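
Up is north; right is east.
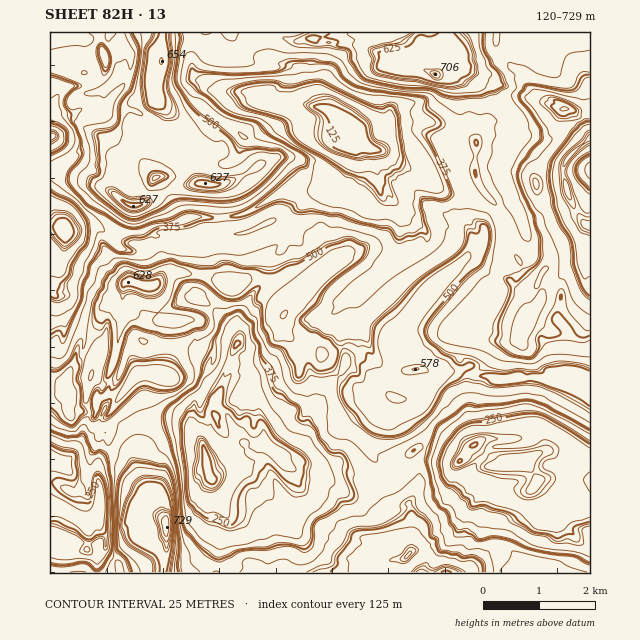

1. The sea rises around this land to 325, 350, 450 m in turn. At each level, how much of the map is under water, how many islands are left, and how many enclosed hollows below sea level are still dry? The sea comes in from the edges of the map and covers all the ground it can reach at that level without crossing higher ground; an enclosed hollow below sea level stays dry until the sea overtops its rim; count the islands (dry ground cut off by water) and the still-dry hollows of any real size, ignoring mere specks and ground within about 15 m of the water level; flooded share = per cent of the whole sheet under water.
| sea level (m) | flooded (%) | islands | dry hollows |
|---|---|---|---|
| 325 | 14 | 0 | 2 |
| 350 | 18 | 0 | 2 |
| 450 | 71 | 0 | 1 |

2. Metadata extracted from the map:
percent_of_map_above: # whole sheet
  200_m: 96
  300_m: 82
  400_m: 60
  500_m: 23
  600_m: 4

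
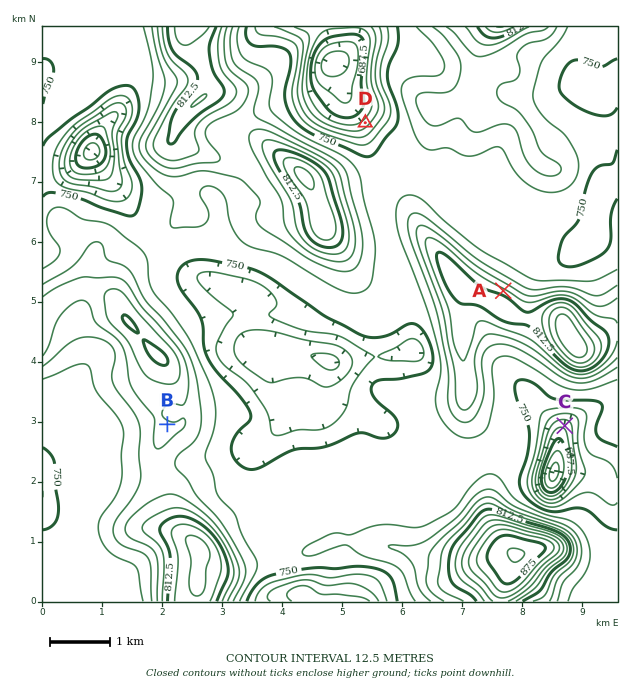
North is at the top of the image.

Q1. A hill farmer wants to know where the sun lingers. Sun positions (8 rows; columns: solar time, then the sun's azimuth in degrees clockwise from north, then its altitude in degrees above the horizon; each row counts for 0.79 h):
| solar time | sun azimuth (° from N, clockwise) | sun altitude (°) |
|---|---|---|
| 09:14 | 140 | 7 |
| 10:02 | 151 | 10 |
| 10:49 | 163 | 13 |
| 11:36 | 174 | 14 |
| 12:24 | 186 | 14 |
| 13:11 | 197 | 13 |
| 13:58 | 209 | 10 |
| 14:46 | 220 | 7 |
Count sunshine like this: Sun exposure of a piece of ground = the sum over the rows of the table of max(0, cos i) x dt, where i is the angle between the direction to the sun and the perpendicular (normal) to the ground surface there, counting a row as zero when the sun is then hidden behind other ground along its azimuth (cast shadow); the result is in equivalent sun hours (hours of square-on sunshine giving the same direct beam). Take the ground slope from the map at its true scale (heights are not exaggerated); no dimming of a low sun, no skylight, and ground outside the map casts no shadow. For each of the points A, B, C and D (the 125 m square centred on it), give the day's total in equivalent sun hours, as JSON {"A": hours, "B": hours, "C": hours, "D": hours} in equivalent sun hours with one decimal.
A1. {"A": 0.6, "B": 1.1, "C": 1.6, "D": 0.8}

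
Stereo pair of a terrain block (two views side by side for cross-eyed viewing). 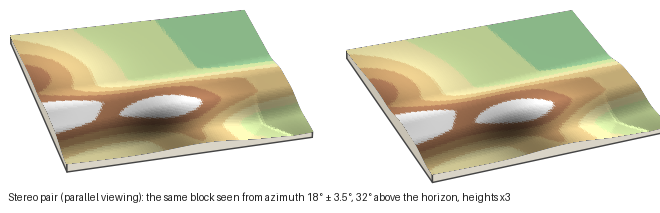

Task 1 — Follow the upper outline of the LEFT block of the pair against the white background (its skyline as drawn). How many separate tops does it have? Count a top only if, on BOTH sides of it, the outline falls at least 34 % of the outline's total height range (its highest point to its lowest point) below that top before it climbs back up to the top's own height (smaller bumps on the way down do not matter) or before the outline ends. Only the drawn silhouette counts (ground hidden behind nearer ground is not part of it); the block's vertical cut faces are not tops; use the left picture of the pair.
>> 0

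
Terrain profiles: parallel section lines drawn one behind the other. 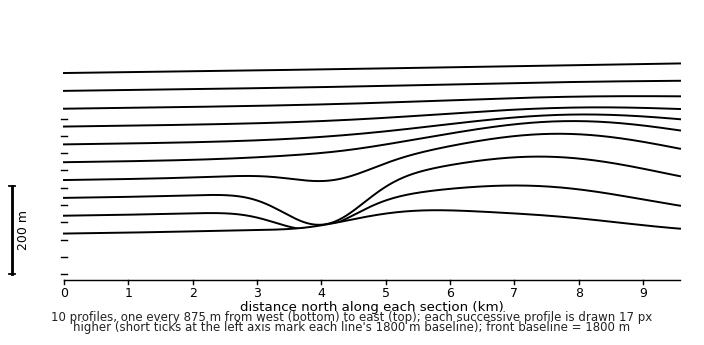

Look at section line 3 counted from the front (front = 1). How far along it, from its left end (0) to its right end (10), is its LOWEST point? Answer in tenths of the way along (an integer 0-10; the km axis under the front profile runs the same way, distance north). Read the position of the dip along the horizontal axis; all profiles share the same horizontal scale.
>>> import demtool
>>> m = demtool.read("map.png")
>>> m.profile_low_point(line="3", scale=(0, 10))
4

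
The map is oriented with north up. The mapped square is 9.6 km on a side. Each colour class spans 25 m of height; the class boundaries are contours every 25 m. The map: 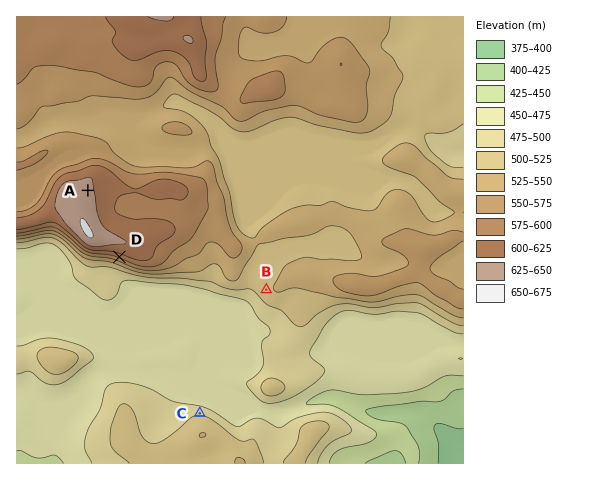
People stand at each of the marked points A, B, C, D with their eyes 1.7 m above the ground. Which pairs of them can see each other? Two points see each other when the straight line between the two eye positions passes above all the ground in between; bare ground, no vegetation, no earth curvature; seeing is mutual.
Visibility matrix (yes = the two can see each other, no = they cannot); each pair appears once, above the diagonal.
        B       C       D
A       no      no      no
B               yes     no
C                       yes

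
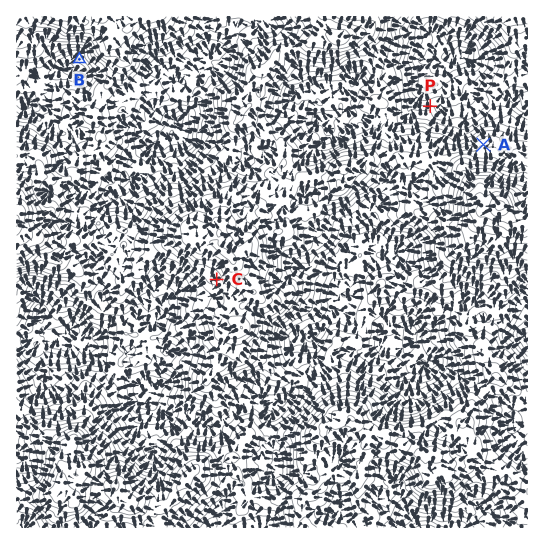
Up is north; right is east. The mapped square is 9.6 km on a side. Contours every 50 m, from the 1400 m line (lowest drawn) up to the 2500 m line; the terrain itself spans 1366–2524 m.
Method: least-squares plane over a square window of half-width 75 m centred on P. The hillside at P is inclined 26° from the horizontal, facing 14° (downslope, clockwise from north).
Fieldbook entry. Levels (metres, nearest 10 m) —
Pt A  1950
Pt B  1620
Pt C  2050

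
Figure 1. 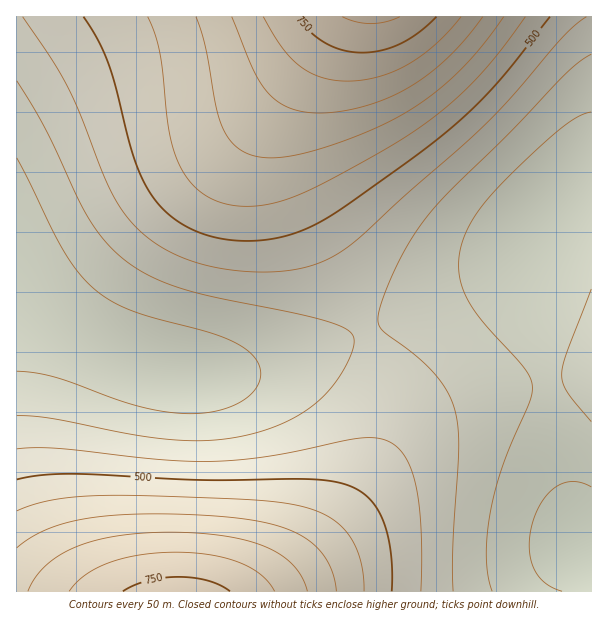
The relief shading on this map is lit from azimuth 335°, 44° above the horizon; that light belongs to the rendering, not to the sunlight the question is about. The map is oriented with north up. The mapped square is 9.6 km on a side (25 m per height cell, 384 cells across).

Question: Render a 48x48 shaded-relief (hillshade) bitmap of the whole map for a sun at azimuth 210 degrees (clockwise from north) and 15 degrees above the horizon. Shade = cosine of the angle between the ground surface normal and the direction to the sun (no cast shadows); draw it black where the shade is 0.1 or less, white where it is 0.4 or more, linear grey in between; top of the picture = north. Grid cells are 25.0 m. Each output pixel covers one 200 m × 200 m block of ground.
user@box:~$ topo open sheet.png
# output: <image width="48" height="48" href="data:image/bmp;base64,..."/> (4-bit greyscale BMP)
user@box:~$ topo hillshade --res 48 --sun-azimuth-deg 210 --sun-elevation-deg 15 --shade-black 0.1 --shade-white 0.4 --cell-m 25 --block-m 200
<image width="48" height="48" href="data:image/bmp;base64,Qk32BAAAAAAAAHYAAAAoAAAAMAAAADAAAAABAAQAAAAAAIAEAAATCwAAEwsAABAAAAAAAAAAAAAAABEREQAiIiIAMzMzAERERABVVVUAZmZmAHd3dwCIiIgAmZmZAKqqqgC7u7sAzMzMAN3d3QDu7u4A////AIiHd2ZlVURDMzMzRERFVVVmZmZmVVZmZod3ZmVVREMzMzMzNERFVVVWZmZmZmZmZndmZVVEMzMiIiIjMzREVVVVZmZmZmZnd2ZlVUQzMiIiIiIiMzNERVVVZmZmZmd3eGZVREMyIiEREREiIzNERVVVZmZmZ3d4iFVUQzMiIREREREiIzNERVVVZmZmd3eIiVVEMzIiEREREREiIzNERVVWZmZnd3iImVRDMyIhEREBEREiIzNEVVVWZmZ3d4iJmkRDMiIRERERERIiMzREVVVmZmZ3d4iZmkQzMiIRERERESIjM0RFVVZmZmZ3eIiZqkQzMiIREREREiIzNERVVWZmZmd3eIiZqkQzMiIiEREiIjMzREVVVmZmZmd3eIiZqkQzMyIiIiIiMzRERVVWZmZmZmd3eIiZqkRDMzMzMzMzNERVVVZmZmZmZmd3eIiZqkREQzMzM0RERVVWZmZmZmZmZmZ3eIiZqlRERERERFVVZmZmd3d3d3ZmZmZ3d4iZqlVVVVVVVWZmd3d3d3d3d3dmZmZnd3iJmlVVVWZmZ3d4iIiIiIiId3dmZmZmd3iJmWZmZmd3eIiJmZmZmZiIh3dmZmZmd3eImWZmd3eIiJmZqqqqmZmIh3d2ZmZmZ3eImWd3d4iJmaqqqqqqqpmYiHd2ZmZmZ3eIiXd4iImZqqu7u7u7qqmZiHd2ZmZmZ3d4iHiIiZmqq7u8zLu7uqqZiId3ZmZmZ3d4iIiJmaqru8zMzMy7uqqZiId3ZmZmZ3d4iIiZmqq7vMzMzMzLu6qZmId3dmZmZ3d4iImZqru8zMzd3MzLu6qZmIh3d2Znd3d4iJmaq7vMzN3d3MzLu6qpmIh3d3d3d3d4iJmqu7zMzd3d3MzLu6qpmYiHd3d3d3eIiJqqu7zMzd3d3MzLu6qpmYiId3d3d3iIiKqru8zMzd3dzMy7u6qpmZiIiId3eIiIiKq7u8zMzMzMzMy7u6qqmZmIiIiIiIiIiKq7vMzMzMzMzLu7uqqqqZmZmIiIiIiIiKu7u8zMzMzLu7u7uqqqqqmZmZmYiIiImbu7u8zMy7u7u7u6qqqqqqqqmZmZmZmZmbu7u7u7u7u7uqqqqqqqqqqqqpmZmZmZmbu7u7u7u7uqqqqqqqu7u7qqqqqZmZmZmbu7u7u7u6qqqqqqq7u7u7u6qqqpmZmZmbu7u7u7qqqqqqqqq7u7u7u7qqqpmZmZmbu7u7u6qqqqqqqqu7u7u7u7uqqqmZmZmbu7u7uqqqqqqqqru7u8zMu7uqqqmZmZmbu7u7qqqqqqqqqru7zMzMy7u6qqmZmZmbu7u6qqqqqqqqq7u8zMzMy7uqqpmZmZmbu7u6qqqqqqqqu7vMzMzMy7uqqpmZmZmbu7uqqqqqqqqru7zMzMzMy7uqqZmZmZmbu7uqqqqqqqq7u8zMzMzMy7uqqZmZmZmbu7qqqqqqqqu7vMzMzMzMy7qqmZmZmZmru7qqqqqqqru7zMzM3czMu7qpmZmZmZmru7qqqqqqq7u8zMzd3czMu6qpmZmZmZqg=="/>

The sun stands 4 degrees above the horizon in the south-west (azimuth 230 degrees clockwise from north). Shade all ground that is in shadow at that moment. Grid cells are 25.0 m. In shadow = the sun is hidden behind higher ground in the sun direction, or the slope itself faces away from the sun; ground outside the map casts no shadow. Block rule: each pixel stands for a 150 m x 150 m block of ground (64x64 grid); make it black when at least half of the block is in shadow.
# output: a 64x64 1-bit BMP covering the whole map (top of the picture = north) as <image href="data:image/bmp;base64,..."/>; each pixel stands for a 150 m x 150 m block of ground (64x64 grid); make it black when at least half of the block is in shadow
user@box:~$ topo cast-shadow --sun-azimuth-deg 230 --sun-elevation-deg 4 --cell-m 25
<image width="64" height="64" href="data:image/bmp;base64,Qk0+AgAAAAAAAD4AAAAoAAAAQAAAAEAAAAABAAEAAAAAAAACAAATCwAAEwsAAAIAAAAAAAAA////AAAAAAAAAAf////AAAAAH////8AAAAB/////4AAAAf/////gAAAD//////AAAA//////8AAAH//////wAAB///////AAAP//////8AAB///////4AAP///////gAB///////+AAP///////4AA////////gAH///////+AAf///////4AB////////gAH///////+AAf///////4AA////////gAA///////8AAB///////wAAA////AAOAAAAf/8AAAAAAAAAAAAAAAAAAAAAAAAAAAAAAAAAAAAAAAAAAAAAAAAAAAAAAAAAAAAAAAAAAAAAAAAAAAAAAAAAAAAAAAAAAAAAAAAAAAAAAAAAAAAAAAAAAAAAAAAAAAAAAAAAAAAAAAAAAAAAAAAAAAAAAAAAAAAAAAAAAAAAAAAAAAAAAAAAAAAAAAAAAAAAAAAAAAAAAAAAAAAAAAAAAAAAAAAAAAAAAAAAAAAAAAAAAAAAAAAAAAAAAAAAAAAAAAAAAAAAAAAAAAAAAAAAAAAAAAAAAAAAAAAAAAAAAAAAAAAAAAAAAAAAAAAAAAAAAAAAAAAAAAAAAAAAAAAAAAAAAAAAAAAAAAAAAAAAAAAAAAAAAAAAAAAAAAAAAAAAAAAAAAAAAAAAAAAAAAAAAAAAAAAAAAAAAAAAAAAAAAAAAAAAAAAA=="/>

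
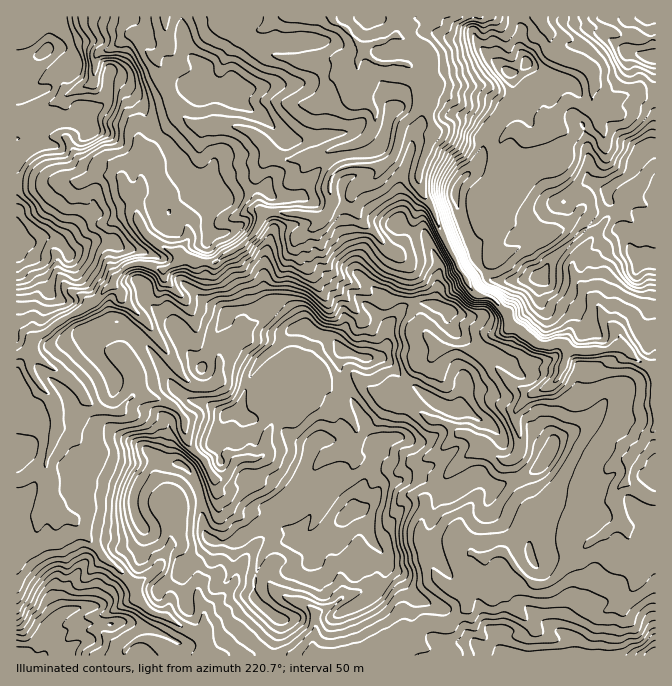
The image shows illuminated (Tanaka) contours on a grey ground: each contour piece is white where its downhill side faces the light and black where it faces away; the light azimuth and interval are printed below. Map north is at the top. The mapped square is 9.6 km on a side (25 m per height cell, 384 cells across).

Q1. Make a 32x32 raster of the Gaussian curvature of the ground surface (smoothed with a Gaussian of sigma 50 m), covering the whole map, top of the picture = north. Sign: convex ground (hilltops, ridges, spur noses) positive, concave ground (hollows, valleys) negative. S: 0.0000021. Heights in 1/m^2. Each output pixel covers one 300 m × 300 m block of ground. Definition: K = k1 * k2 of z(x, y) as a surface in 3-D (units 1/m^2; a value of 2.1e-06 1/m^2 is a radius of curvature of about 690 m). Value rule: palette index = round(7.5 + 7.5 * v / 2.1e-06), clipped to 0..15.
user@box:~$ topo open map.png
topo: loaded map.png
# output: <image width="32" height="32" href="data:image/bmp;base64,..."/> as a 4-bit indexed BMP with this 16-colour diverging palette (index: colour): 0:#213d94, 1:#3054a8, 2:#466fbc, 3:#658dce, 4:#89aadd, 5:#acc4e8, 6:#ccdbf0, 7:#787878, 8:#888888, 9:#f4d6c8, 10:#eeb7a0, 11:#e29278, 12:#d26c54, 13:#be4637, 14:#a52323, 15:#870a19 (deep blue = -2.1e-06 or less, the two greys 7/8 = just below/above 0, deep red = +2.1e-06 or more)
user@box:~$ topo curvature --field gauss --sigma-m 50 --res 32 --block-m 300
<image width="32" height="32" href="data:image/bmp;base64,Qk12AgAAAAAAAHYAAAAoAAAAIAAAACAAAAABAAQAAAAAAAACAAATCwAAEwsAABAAAAAAAAAAlD0hAKhUMAC8b0YAzo1lAN2qiQDoxKwA8NvMAHh4eACIiIgAyNb0AKC37gB4kuIAVGzSADdGvgAjI6UAGQqHAFd8eIeWh0Smh3iGhnZ3Zj54dn0nN3ifZ4d3d2q3iYi3p6ppWOZqaWPZeHqGWHZ4d5pok3VpaWd6lWGYd3d4eId2e2melnd5d3e5eIh4p3h3doNXY2w5aId4mXh3eIeHeHiJeNZpl2eHhWmJiHd3hod4h3qIgoeIh5qId3mId3iYh4dpmXqnlnd3aVeGZWeIaHaHiQfymohod3h3eZXXd3mIh4b0WEh3mIiKZnqHyIiFd3dVdvd4aIh1iZKalnZniXiIWGYwpnh3d5Zpl6KGeHmJiJh5ZfSHh1iDindo13iXd3d3hn9YmIlch6e3icD3kIZ4iHdkeFaGuFd1M3kJkbt1bIqJd5hr0ztqqHlm8KiIeKtFSoXTs885UI5Xd4eHdoOHa/D1dyh2Y4pj/2f1d3iYyJAUoHaIdfqsZoCZmXe5pZctQm+ljZhoeIWHd5KGd2d2aJx1rIZMY/PnZ3eHZoephqVoZ5PFtDaKC4h3i7eHCohpd3iDh3rHgp+Xd2Y4d3pmiHh3h4WFZYRXmHh8qFh2TIKHiKiJd2i5aGV4hn2Lhn2adnhoV3eaOV1ZeIlVpXR5h0eId4qXh6hZdmd3SIR5KCd2h3l3hod3enoIeoVWeLv7h3p4h4aHd3d3/wd6fH5XVHdYdniLZoeWeIR3dMeGWHh4aYh4iFt2ZX1Vd2l5"/>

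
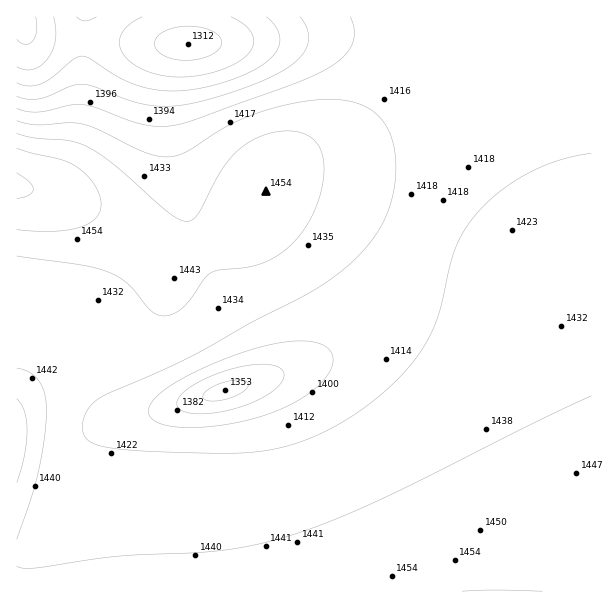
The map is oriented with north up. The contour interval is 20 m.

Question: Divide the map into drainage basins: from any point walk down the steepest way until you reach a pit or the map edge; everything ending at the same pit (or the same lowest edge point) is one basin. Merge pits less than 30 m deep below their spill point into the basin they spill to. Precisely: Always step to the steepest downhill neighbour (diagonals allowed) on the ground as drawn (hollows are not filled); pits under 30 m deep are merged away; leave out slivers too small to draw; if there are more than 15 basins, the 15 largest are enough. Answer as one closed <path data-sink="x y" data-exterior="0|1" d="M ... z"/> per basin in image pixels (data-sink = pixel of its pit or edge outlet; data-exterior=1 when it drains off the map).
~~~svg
<path data-sink="225 390" data-exterior="0" d="M299 184l-29 2-5 5-7 16-10 11-23 17-31 15-15 4-18 0-21-12 12 16 10 17 0 18-10 16-27 23-75 40-18 13-16 16 0 190 575 1 1-206-9-21-27-45-15-20-29-29-38-25-36-18-49-20-48-15z"/><path data-sink="188 44" data-exterior="0" d="M591 16l-505 0-4 29-2 72-6 29-6 16-10 18-11 8-15 2-16-2 0 211 34-27 75-40 27-23 10-16 0-18-14-23-19-18 17 13 15 7 18 0 15-4 31-15 14-9 19-19 7-16 10-7 33 2 54 13 76 29 51 26 23 17 35 37 27 40 17 37z"/><path data-sink="24 21" data-exterior="0" d="M84 16l-68 1 1 170 25 3 11-4 11-15 8-16 7-27 3-26z"/>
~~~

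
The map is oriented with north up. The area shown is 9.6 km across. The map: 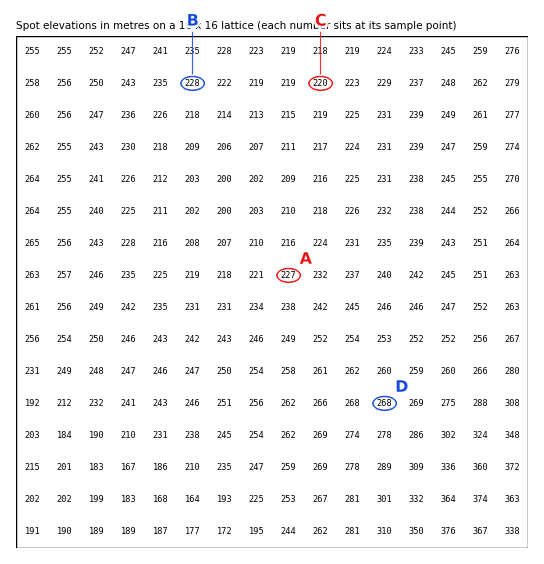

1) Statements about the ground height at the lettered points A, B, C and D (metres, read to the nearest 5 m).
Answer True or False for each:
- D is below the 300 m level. True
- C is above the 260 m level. False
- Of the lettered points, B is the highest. False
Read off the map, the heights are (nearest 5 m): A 225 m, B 230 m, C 220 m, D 270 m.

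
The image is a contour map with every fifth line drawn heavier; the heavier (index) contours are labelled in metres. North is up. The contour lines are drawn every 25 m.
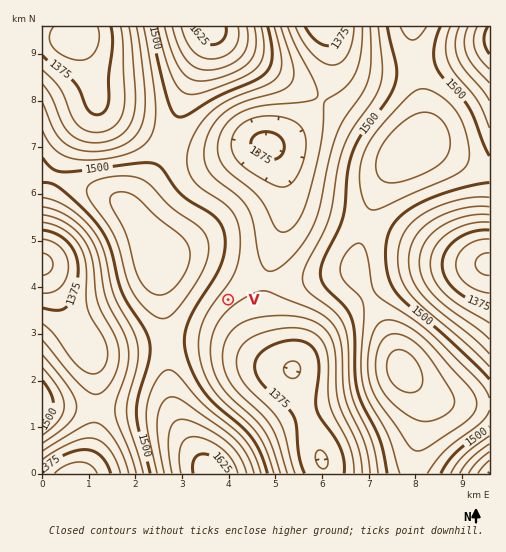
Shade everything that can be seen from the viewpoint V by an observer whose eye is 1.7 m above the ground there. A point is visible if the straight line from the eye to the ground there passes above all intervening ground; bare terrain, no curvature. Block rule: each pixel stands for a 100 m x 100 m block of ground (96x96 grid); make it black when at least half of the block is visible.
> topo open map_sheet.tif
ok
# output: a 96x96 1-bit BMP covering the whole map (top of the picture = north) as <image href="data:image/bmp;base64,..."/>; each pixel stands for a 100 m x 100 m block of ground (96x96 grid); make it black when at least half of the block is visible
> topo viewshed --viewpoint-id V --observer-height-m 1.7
<image width="96" height="96" href="data:image/bmp;base64,Qk2+BAAAAAAAAD4AAAAoAAAAYAAAAGAAAAABAAEAAAAAAIAEAAATCwAAEwsAAAIAAAAAAAAA////AAAAAAAAAAAAAAD8f//8AAAAAAAAAf/4P//8AAAAAAAAD//wH//8AAAAAAAAH//gH//8AAAAAAAAP//gH//8AAAAAAAAf//wH//8AAAAAAAA///wH//8AAAAAAAB///wH//8AAAAAAAD///4P//8AAAAAAAD///////4AAAAAAAH///////4AAAAAAAH///////wAAAAAAAH///////wAAAAAAAP///////gAAAAAAAP///////gAAAAAAAP///////gAAAAAAAf///////gAAAAAAAf///////gAAAAAAAf///////gAAAAAAAf///////gAAAAAAAf///////gAAAAAAAf///////gAAAAAAAf///////wAAAAAAAf///////wAAAAAAAP//+D///wAAAAAAAP//4B///wAAAAAAAP//gA///wAAAAAAAP//AA///wAAAAAAAH/+AA///gAAAAAAAH/+AA///gAAAAAAAH/8AB///gAAAAAAAD/8AD///AAAAAAAAD//8P///AAAAAAAAD//////+AAAAAAAAD//////8AAAAAAAAD//////4AAAAAAAAD//////wAAAAAAAAD//////gAAAAAAAAD//////AAAAAAAAAB/////+AAAAAAAAAB/5///+AAAAAAAAAB/wP//8AAAAAAAAAA/gH//8AAAAAAAAAAPAB//4AAAAAAAAAAAAA//4AAAAAAAAAAAAAf/4AAAAAAAAAAAAAP/4AAAAAAAAAAAAAH/4AAAAAAAAAAAAAD/4AAAAAAAAAAAAAB/8AAAAAAAAAAAAAA/8AAAAAAAAAAAAAA/+AAAAAAAAAAAAAAf+AAAAAAAAAAAAAAP/AAAAAAAAAAAAAAP/AAAAAAAAAAAAAAH/gAAAAAAAAAAAAAH/wAAAAAAAAAAAAAH/8AAAAAAAAAAAAAD/+AAAAAAAAAAAAAD//gAAAAAAAAAAAAB//wAAAAAAAAAAAAB//8AAAAAAAAAAAAB//+AAAAAAAAAAAAA//+AAAAAAAAAAAAA//8AAAAAAAAAAAAA//8AAAAAAAAAAAAAf/4AAAAAAAAAAAAAf/wAAAAAAAAAAAAAf/gAAAAAAAAAAAAAP/AAAAAAAAAAAAAAP+AAAAAAAAAAAAAAH8AAAAAAAAAAAAAAH4AAAAAAAAAAAAAADgAAAAAAAAAAAAAABAAAAAAAAAAAAAAAAAAAAAAAAAAAAAAAAAAAAAAAAAAAAAAAAAAAAAAAAAAAAAAAAAAAAAAAAAAAAAAAAAAAAAAAAAAAAAAAAAAAAAAAAAAAAAAAAAAAAAAAAAAAAAAAADgAAAAAAAAAAAAAABwAAAAAAAAAAAAAAB8AAAAAAAAAAAAAAA+AAAAAAAAAAAAAAA+AAAAAAAAAAAAAAA/AAAAAAAAAAAAAAA/AAAAAAAAAAAAAAA/AAAAAAAAAAAAAAA/AAAAAAAAAAAAAAAfAAAAAAAAAAAAAAAfgAAAAAAAAAAAAAAfgAAAAAAAAAAAAAAfgAAAAAAAAAAAAAAfgAA="/>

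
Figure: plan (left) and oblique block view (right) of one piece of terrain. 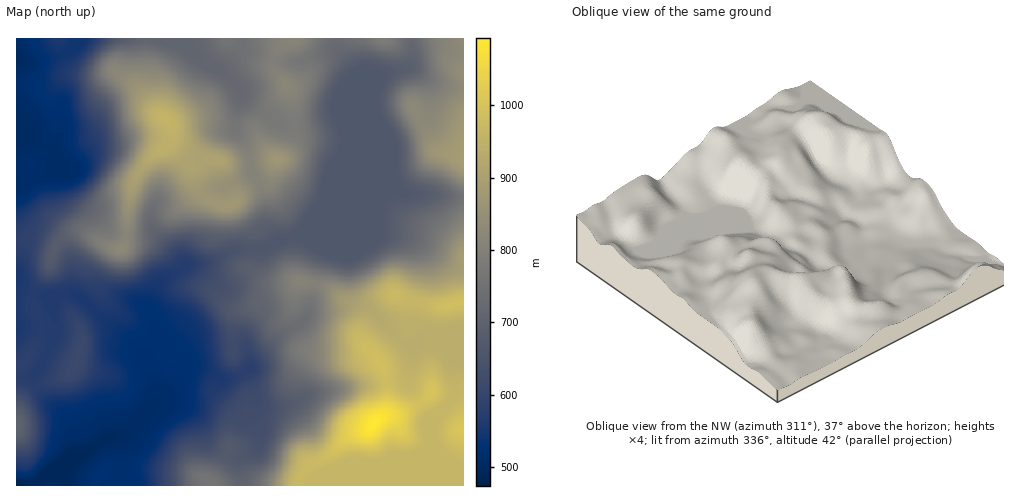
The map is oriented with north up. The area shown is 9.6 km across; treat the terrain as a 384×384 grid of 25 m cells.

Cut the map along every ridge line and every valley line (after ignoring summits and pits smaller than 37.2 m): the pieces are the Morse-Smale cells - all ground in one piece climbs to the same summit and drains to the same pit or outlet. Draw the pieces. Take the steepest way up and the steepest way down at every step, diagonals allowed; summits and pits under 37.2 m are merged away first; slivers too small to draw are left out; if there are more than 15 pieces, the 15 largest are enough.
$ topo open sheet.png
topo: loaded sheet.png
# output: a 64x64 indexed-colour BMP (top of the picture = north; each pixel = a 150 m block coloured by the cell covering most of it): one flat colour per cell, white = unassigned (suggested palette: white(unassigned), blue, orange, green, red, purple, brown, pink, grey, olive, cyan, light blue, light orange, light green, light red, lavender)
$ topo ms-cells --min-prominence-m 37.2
<image width="64" height="64" href="data:image/bmp;base64,Qk12CAAAAAAAAHYAAAAoAAAAQAAAAEAAAAABAAQAAAAAAAAIAAATCwAAEwsAABAAAAAAAAAA////ALR3HwAOf/8ALKAsACgn1gC9Z5QAS1aMAMJ34wB/f38AIr28AM++FwDox64AeLv/AIrfmACWmP8A1bDFAERLu7u7u7u5mZmZmZmZmZkRERERERERERERERERERERRES7u7u7u7mZmZmZmZmZmRERERERERERERERERERERFEREu7u7u7uZmZmZmZmZmZERERERERERERERERERERHEREREu7u7u5mZmZmZmZmZkRERERERERERERERERERHMREREREu7u7mZmZmZmZmZkRERERERERERERERERERHMxEREREREu7uZmZmZmZmZERERERERERERERERERERHMzERERERERLu5mZmZmZmZEREREREREREREREREREREczMREREREREREmZmZmZmZEREREREREREREREREREREczMxEREREREREREmZmZmZkRERERERERERERERERERERHMzERERERERERERJmZmZkREREREREREREREREREREREczMREREREREREREmZmZkRERERERERERERERERERERERHMxERERERERERERJmZERERERERERERERERERERERERERzEREREREREREREQRERERERERERERERERERERERERERHMRERERERERERERBERERERERERERERERERERERERERERxEREREREREREREERERERERERERERERERERERERERERHEREREREREREREQREREREREREREREREREREREREREREcREREREREREREQRERERERERERERERERERERERERERERxERERERERERERBERERERERERERERERERERERERERERHERERERERERERBERERERERERERERERERERERERERERHMREREREREREREIREREREREREREREREREREREREREREcxEREREREREREIiERERERERERERERERERERERERYREczERERERERERCIiIREREREREREREREREREREREWZmZmZmRERERERERCIiIhEREREREREREREREREREREWZmZmZmZERERERERCIiIiEREREREREREREREREREREWZmZmZmZkRERERERCIiIiEREREREREREREREREREREWZmZmZmZmRERERERCIiIiIREREREREREREREREREREWZmZmZmZmZERERERCIiIiIhERERERERERERERERERFmZmZmZmZmZkRCIiIiIiIiIiIREREREREREREREREREWZmZmZmZmZmIiIiIiIiIiIiIhERERERERERERERERERZmZmZmZmZmYiIiIiIiIiIiIiIRERERERERERERERERFmZmZmZmZmZiIiIiIiIiIiIiIiIREREREREREREREREWZmZmZmZmZmIiIiIiIiIiIiIiIiERERERERERERERERZmZmZmZmZmEiIiIiIiIiIiIiIiIiIiERERERERERERZmZmZmZmZhESIiIiIiIiIiIiIiIiIiIhERERERERERZmZmZmZmZhERIiIjIiIiIzIiIiIiIiIiIiIiIRERFmZmZmZmZmYREREzMzMyIiMzMyIiIiIiIiIiIiIncRFmZmZmZmZmERERETMzMzMzMzMzIiIiIiIiIiIiInd3cRERERERERERERERMzMzMzMzMzMiIiIiIiIiIiIid3d3EREREREREREREREzMzMzMzMzMyIiIiIiIiIiIiJ3d3dVERERERERERERETMzMzMzMzMzIiIiIiIiIiIiInd3d3VVURERERERERERMzMzMzMzMzMiIiIiIiIiIiIid3d3d1VVUREREREREREzMzMzMzMzMyIiIiIiIiIiIid3d3d3dVVVVREREREVVTMzMzMzMzMzMiIiIiIiIiIiJ3d3d3d1VVVVVVVVVVVV0zMzMzMzMzMyIiIiIiIiIiInd3d3d3dVVVVVVVVVVVXd0zMzMzMzMzIiIiIiIiIiInd3d3d3d1VVVVVVVVVVVd3d0zMzMzMzMyIiIiIiIiIid3d3d3d3VVVVVVVVVVVV3d3TMzMzMzMzMiIiIiIiIid3d3d3d3d1VVVVVVVVVVXd3dMzMzMzMzMzIiIiIiIiJ3d3d3d3d3VVVVVVVVVVVd3dMzMzMzMzMzMyIiIiIiInd3d3d3d3d1VVVVVVVVVV3dMzMzMzMzMzMzMiIiIiInd3d3d3d3d3VVVVVVVVVVUzMzMzMzMzMzMzMyIiIiIid3d3d3d3d3pVVVVVVVVVVTMzMzMzMzMzMzMzIiIiIid3d3eIiHd3eqVVVVVVVVVVMzMzMzMzMzMzMzIiIiIiJ3d3iIiIiId6pVVVVVVVVVUzMzMzMzMzMzMzIiIiIiIid3iIiIiIiIqqVVVVVVVVVTMzMzMzMzMzMzIiIiIiIiJ3iIiIiIiIiqpVVVVVVVVVMzMzMzMzMzMzMiIiIiIiIniIiIiIiIiKqlVVVVVVVVUzMzMzMzMzMzMiIiIiIiIiiIiIiIiIiIiqpVVVVVVVVTMzMzMzMzMzMyIiIiIiIiiIiIiIiIiIiKqlVVVVVVVVMzMzMzMzMzMzIiIiIiIiiIiIiIiIiIiIqqpVVVVVVVUzMzMzMzMzMzMyIiIiIiKIiIiIiIiIiIiqqqqlVVVVVTMzMzMzMzMzMzIiIiIiIiiIiIiIiIiIiqqqqqpVVVVV7u7uMzMzMzMzMiIiIiIiKIiIiIiIiIiKqqqqqqVVVVXu7u7uMzMzMzMyIiIiIiIiiIiIiIiIiKqqqqqqpVVVVe7u7u7jMzMzMzIiIiIiIiKIiIiIiIiIqqqqqqqlVVVV"/>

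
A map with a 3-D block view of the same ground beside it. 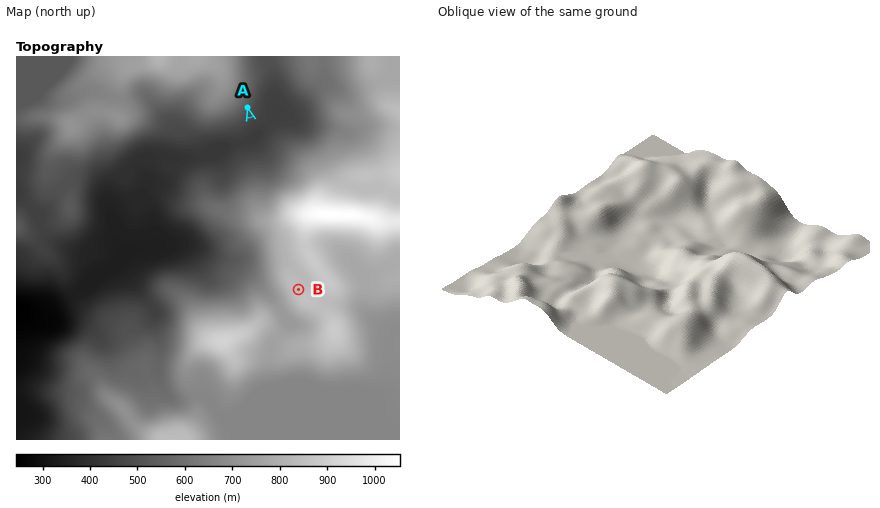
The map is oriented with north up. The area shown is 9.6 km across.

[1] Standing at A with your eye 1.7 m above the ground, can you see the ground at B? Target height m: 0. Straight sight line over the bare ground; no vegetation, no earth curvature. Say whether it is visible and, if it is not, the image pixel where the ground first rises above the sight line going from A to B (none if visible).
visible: false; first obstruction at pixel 272 195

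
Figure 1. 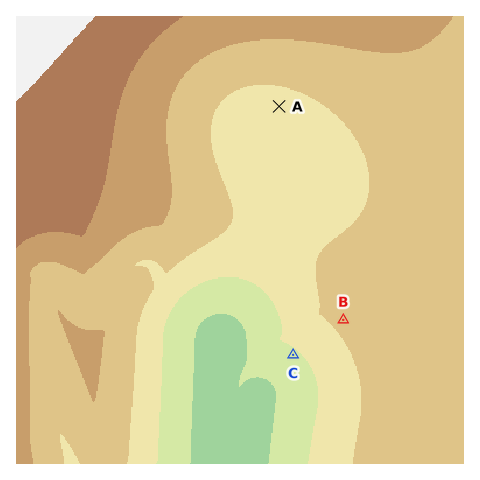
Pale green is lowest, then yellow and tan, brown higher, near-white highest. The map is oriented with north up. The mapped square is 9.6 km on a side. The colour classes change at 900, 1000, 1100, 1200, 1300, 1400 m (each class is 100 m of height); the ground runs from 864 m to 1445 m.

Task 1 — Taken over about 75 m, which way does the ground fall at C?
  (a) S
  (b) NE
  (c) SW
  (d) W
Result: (c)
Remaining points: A S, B SW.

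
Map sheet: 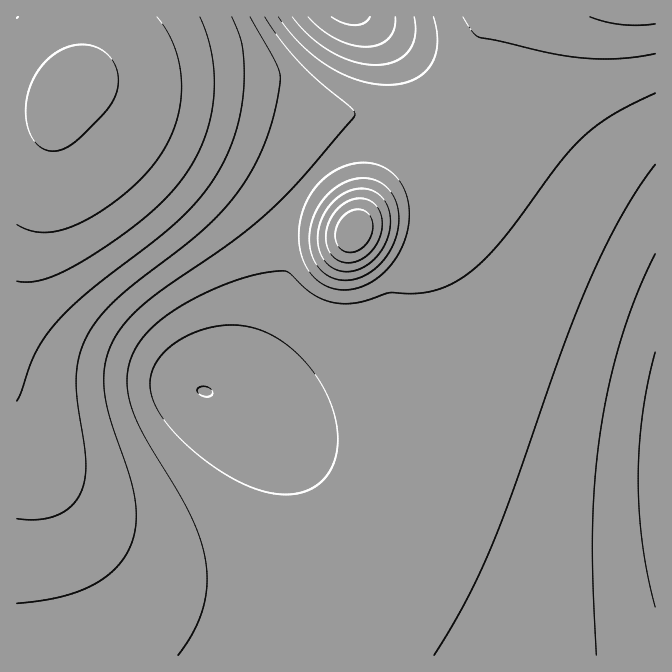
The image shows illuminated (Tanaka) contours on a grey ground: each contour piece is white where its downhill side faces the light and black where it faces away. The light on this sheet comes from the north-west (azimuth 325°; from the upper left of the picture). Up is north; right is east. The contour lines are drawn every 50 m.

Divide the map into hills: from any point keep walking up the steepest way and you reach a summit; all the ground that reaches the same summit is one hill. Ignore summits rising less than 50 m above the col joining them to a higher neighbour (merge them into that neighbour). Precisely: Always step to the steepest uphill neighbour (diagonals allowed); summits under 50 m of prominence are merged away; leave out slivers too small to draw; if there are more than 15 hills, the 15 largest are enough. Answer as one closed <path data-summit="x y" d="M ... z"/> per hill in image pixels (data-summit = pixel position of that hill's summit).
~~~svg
<path data-summit="67 88" d="M364 16l-348 1 1 639 639-1-1-51-51 10-44 0-38-6-45-17-33-18-30-20-47-37-107-93-31-22-18-8 16-5 12-11 17-22 13-25 12-37 3-58 5-17 12-23 10-13 17-16 22-12 17-3 23 3 22 14 59 80 27 28 26 18 31 17 34 13 56 19 11 0 0-88-76-39-41-27-22-16-34-33-47-57-44-44z"/><path data-summit="354 232" d="M375 151l-18 2-19 6-16 12-18 19-10 17-10 28-3 58-12 37-13 25-17 22-12 11-16 5 18 8 31 22 107 93 47 37 30 20 33 18 45 17 38 6 44 0 51-10 1-259-89-29-35-17-18-11-16-12-27-28-59-80-22-14z"/><path data-summit="639 17" d="M655 16l-291 1 28 22 44 44 47 57 34 33 22 16 41 27 75 38z"/>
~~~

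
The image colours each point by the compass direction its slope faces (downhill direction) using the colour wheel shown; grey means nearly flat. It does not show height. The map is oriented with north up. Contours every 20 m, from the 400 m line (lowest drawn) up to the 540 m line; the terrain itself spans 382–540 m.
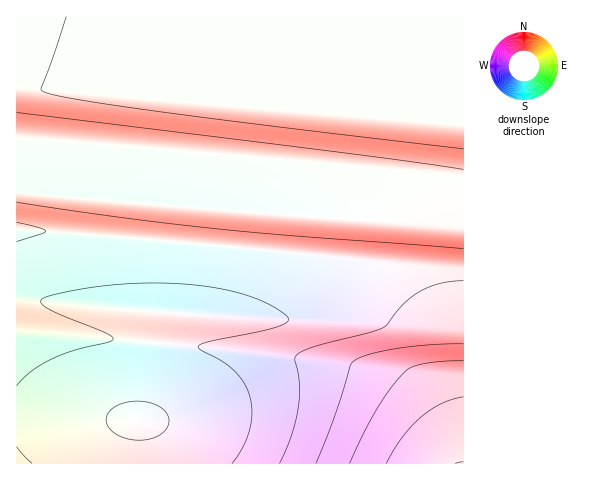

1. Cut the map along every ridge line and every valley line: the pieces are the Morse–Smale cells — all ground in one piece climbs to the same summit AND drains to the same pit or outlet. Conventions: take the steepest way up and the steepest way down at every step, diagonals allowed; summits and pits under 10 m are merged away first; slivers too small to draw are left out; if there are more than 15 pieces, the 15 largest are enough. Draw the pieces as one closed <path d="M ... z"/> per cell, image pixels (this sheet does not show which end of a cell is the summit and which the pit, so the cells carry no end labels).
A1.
<path d="M463 16l-446 0-1 176 228 19 3 2-2 7-2 28 121 13 17 3 12 6 20 21 21 37 3 40 19 50 6 26 1 20z"/><path d="M249 248l-7 1-3 28-11 38-25 1-36-4-7 2-9 77-4 20-7 10-123-5-1 47 446 1 0-20-6-26-19-50-2-36-15-31-17-22-10-9-22-8z"/><path d="M27 230l-11 0 1 70 186 16 22 0 5-4 10-41 2-23z"/><path d="M29 300l-13 0 0 116 124 5 7-10 4-20 10-78z"/><path d="M24 192l-8 1 1 37 221 18 4 0 2-5 1-23 2-7-3-2-128-9z"/>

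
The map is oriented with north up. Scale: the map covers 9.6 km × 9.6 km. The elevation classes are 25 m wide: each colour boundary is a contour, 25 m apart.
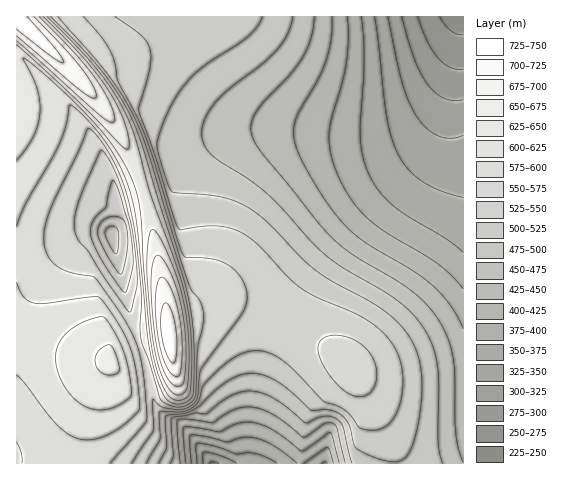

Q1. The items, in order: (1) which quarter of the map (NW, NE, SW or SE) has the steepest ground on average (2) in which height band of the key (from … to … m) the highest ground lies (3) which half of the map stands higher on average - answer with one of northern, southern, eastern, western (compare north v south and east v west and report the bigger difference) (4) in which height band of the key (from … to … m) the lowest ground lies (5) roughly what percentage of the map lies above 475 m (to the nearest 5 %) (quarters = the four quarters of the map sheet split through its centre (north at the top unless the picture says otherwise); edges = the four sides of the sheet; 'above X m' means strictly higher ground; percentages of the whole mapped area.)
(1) The south-west quarter is the steepest part of the map.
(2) The highest point is somewhere between 725 and 750 m.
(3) The western half stands higher on average than the eastern half.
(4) Between 225 and 250 m: that is the band holding the lowest ground.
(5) Ground above 475 m makes up about 65 % of the sheet.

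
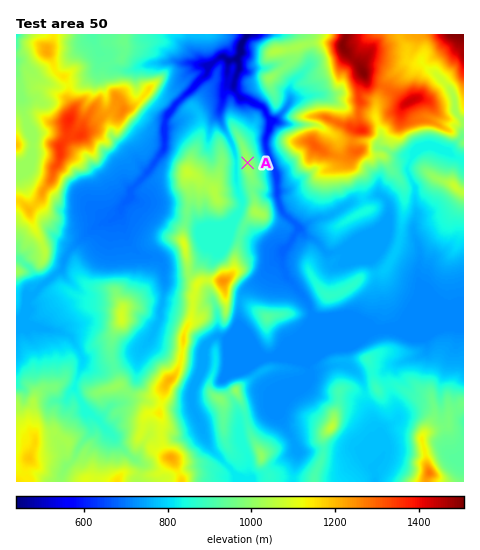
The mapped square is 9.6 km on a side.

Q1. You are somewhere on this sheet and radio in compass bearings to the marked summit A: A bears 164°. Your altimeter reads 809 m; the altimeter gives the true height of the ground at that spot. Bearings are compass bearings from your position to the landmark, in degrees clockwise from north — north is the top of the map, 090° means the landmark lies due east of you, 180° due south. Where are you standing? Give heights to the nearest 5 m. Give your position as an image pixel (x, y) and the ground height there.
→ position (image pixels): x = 235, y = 118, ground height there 810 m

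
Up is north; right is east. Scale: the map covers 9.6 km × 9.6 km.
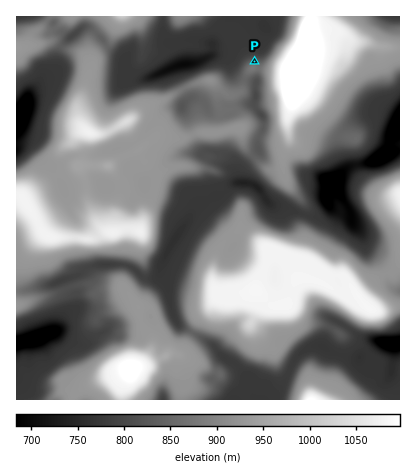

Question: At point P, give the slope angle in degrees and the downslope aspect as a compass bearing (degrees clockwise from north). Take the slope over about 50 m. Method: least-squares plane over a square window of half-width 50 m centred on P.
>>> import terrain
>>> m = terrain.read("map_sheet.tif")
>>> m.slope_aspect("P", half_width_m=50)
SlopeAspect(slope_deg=19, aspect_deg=4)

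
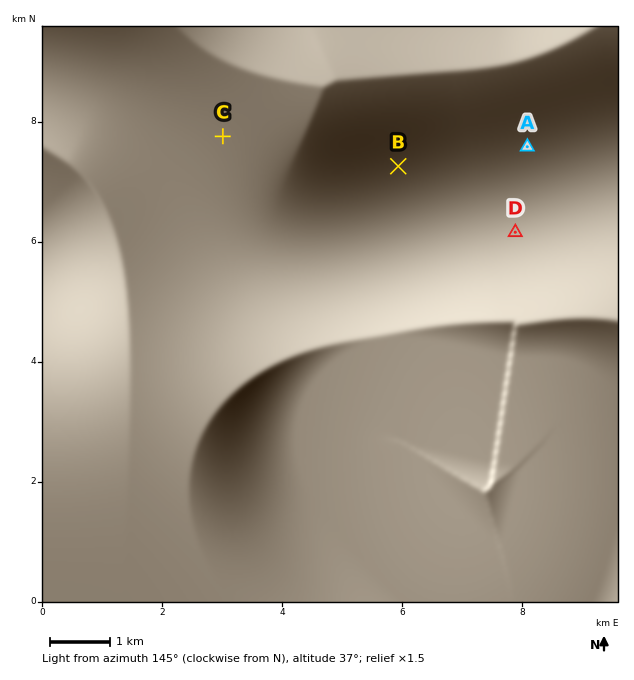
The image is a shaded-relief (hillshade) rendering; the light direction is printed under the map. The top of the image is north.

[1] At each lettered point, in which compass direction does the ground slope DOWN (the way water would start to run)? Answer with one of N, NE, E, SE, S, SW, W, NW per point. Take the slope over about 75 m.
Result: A N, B N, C NE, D SE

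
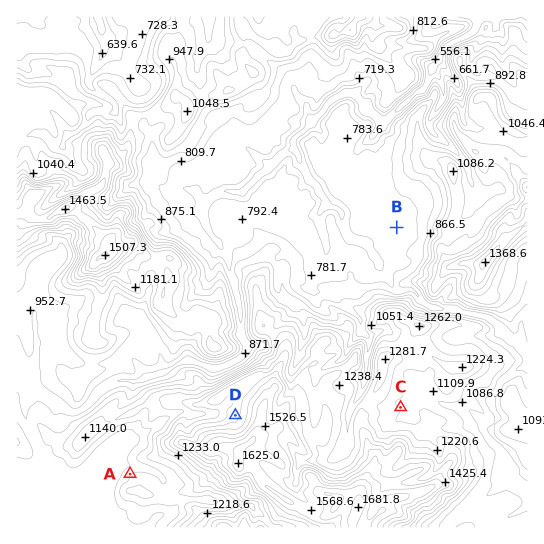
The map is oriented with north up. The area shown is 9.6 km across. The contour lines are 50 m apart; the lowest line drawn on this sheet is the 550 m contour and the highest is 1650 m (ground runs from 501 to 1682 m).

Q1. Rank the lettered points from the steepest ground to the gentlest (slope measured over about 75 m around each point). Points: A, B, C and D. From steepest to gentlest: A D C B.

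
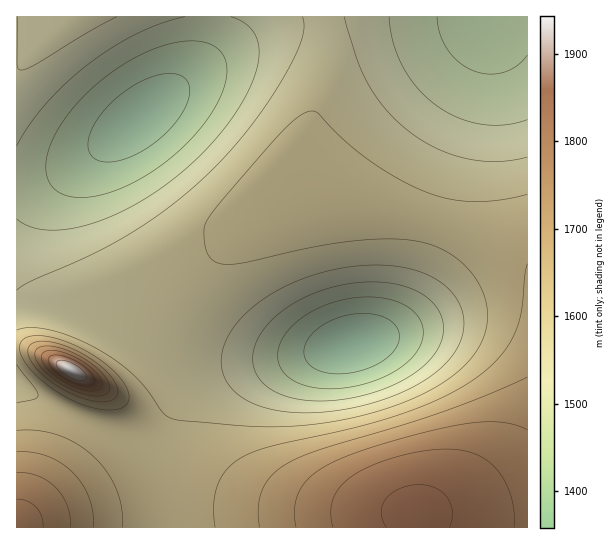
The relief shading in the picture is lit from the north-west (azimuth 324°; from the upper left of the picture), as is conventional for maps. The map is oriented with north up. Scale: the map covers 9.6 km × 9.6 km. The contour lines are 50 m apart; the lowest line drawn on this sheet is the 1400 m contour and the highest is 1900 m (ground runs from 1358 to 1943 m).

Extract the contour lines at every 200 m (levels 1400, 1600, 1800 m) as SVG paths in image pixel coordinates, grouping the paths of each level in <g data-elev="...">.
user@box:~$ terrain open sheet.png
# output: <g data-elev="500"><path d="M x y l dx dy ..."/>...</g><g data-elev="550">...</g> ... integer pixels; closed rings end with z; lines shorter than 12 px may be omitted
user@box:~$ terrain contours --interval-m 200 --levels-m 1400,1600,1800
<g data-elev="1400"><path d="M326 373l-9-3-7-5-4-6-2-6 1-7 4-8 14-13 20-9 23-3 19 4 7 5 5 5 2 8-1 10-7 9-9 7-13 7-15 4-15 2z"/><path d="M106 162l-8-2-6-3-3-6-1-8 2-9 4-9 14-19 21-17 21-12 20-4 8 1 7 4 5 9-2 12-6 15-12 15-15 13-17 11-17 7z"/></g><g data-elev="1600"><path d="M17 365l18 24 3 6-4 4-17 4"/><path d="M527 194l-28 6-26 2-24-3-23-7-28-13-28-18-27-22-25-26-7-2-12 5-16 14-72 84-7 13 1 19 5 12 11 6 21-1 61-14 36-6 31-4 27 0 22 3 20 6 18 10 15 16 12 20 4 21-4 20-11 20-16 18-24 16-31 14-35 11-42 9-44 4-38-1-68-6-6-3-6-4-18-26-14-14-16-13-17-11-24-11-23-8-20-2-14 2"/></g><g data-elev="1800"><path d="M43 527l-1-10-6-10-9-6-10-2"/><path d="M514 527l0-16-3-16-6-14-8-12-10-8-12-7-13-4-16-1-24 2-25 6-26 9-18 10-12 10-8 12-2 13 2 16"/><path d="M84 390l11 1 4-2 3-3-2-8-8-9-13-10-14-6-14-3-8 3-2 4 1 4 9 12 16 10z"/></g>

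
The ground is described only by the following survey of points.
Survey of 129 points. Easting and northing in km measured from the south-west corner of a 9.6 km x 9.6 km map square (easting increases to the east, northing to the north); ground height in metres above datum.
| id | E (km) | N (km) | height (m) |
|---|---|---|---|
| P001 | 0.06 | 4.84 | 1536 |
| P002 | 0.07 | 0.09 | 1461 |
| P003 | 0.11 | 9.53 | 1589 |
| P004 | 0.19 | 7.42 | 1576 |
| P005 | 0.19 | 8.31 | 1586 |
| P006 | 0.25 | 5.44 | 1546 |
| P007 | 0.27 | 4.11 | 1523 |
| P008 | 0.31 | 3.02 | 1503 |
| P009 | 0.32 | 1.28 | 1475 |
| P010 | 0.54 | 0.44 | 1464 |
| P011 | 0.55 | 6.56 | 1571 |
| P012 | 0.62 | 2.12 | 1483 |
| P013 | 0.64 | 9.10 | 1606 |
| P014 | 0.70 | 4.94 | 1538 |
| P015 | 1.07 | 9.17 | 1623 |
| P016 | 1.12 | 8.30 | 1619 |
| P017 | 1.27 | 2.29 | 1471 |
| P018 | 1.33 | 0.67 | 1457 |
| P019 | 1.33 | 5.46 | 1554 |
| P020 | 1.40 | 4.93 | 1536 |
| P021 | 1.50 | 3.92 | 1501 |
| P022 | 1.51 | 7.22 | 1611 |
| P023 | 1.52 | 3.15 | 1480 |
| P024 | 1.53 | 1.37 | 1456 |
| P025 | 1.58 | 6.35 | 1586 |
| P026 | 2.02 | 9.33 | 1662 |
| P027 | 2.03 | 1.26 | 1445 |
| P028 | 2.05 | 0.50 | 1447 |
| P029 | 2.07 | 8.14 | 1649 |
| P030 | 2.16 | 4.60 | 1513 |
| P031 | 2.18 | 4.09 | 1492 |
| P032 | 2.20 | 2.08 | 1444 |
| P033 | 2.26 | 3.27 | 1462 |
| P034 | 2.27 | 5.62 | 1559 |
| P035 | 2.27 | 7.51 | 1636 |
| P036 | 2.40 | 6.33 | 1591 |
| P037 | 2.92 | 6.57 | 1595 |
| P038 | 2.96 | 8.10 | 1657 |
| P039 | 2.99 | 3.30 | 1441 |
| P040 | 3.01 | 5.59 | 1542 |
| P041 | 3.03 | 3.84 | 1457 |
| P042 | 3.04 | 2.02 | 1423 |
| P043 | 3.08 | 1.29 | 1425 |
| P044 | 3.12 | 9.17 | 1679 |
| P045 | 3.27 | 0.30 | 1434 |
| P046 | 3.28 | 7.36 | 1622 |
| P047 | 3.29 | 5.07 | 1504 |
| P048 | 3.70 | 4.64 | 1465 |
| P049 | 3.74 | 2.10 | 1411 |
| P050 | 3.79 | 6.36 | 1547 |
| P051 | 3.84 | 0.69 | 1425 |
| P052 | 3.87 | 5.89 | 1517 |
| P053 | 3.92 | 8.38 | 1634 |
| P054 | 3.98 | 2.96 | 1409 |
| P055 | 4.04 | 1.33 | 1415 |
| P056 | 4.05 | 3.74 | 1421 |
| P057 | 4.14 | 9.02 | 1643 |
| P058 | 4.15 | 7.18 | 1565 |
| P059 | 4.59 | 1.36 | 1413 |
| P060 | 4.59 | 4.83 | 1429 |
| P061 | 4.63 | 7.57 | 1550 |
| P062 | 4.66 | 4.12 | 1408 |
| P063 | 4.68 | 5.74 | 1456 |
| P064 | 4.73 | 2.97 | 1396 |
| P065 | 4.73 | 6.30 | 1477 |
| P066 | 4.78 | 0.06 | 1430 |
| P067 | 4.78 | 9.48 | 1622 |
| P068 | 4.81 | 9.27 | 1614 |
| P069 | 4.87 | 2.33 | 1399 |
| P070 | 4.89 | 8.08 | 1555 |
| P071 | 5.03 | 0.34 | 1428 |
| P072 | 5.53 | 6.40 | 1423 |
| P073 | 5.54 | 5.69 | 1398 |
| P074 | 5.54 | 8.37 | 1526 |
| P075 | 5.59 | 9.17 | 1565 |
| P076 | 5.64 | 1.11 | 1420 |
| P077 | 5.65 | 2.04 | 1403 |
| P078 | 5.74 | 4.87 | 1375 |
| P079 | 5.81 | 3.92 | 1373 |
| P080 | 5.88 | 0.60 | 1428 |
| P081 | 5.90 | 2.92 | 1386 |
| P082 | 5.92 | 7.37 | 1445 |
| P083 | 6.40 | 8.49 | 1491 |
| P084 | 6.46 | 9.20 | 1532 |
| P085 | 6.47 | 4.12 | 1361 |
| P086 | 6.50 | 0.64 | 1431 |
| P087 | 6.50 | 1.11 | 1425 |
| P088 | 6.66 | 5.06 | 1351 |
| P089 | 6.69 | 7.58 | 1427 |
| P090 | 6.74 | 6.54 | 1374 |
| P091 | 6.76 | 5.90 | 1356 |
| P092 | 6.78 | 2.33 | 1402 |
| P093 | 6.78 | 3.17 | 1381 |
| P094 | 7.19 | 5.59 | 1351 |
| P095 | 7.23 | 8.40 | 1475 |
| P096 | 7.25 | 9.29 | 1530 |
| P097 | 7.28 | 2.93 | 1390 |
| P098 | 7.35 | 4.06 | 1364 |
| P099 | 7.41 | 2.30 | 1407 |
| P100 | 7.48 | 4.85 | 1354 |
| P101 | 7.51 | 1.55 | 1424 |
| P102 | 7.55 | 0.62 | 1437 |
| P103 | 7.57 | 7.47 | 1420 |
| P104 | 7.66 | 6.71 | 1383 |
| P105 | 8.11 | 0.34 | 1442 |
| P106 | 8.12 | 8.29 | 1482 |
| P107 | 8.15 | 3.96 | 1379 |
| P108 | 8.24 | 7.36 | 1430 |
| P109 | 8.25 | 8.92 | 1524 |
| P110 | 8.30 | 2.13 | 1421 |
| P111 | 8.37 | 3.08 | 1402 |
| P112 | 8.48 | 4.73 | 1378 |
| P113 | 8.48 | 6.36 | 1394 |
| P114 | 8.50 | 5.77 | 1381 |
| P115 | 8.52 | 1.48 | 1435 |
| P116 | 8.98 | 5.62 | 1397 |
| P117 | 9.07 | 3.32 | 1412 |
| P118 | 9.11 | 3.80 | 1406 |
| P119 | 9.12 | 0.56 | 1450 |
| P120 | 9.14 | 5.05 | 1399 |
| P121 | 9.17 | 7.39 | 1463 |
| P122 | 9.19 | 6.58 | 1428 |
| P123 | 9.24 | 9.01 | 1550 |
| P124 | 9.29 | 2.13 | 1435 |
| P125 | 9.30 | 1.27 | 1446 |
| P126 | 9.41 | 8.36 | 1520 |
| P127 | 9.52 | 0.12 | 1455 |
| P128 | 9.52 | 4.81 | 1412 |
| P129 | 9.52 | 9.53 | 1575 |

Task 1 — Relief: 1349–1683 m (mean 1475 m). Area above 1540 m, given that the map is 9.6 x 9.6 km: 21.8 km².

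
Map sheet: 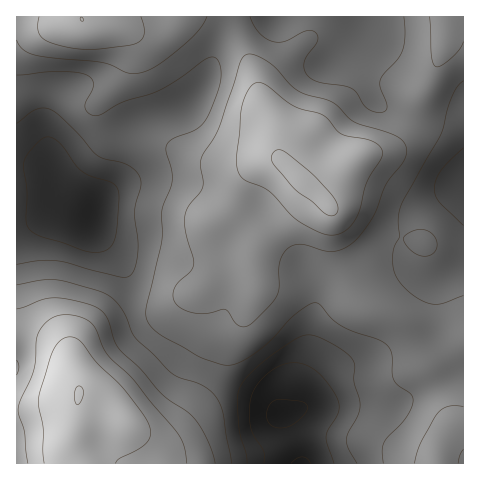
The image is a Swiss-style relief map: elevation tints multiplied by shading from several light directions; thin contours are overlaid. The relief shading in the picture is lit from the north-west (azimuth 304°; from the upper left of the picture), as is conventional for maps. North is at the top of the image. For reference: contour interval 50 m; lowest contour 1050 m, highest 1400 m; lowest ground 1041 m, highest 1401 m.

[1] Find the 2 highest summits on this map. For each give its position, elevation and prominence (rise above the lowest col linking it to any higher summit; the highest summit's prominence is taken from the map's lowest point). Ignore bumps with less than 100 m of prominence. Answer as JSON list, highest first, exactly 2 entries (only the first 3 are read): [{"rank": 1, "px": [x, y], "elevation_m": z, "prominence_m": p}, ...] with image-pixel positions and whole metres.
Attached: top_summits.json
[{"rank": 1, "px": [78, 393], "elevation_m": 1401, "prominence_m": 360}, {"rank": 2, "px": [299, 179], "elevation_m": 1357, "prominence_m": 162}]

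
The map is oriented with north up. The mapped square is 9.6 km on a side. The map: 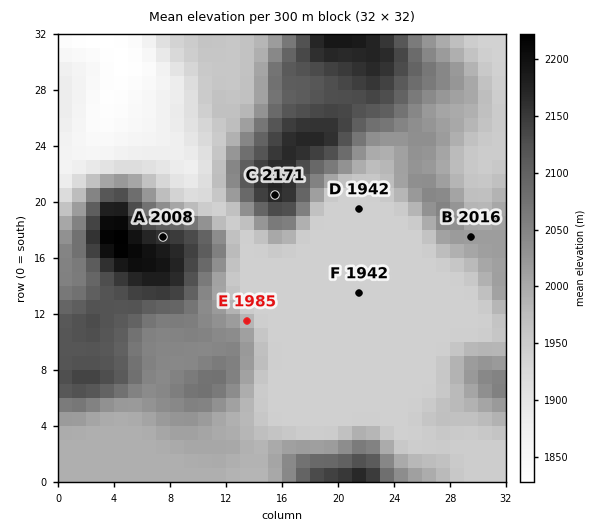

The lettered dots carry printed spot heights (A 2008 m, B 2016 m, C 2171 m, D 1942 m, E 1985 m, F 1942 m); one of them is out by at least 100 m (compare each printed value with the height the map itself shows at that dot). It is A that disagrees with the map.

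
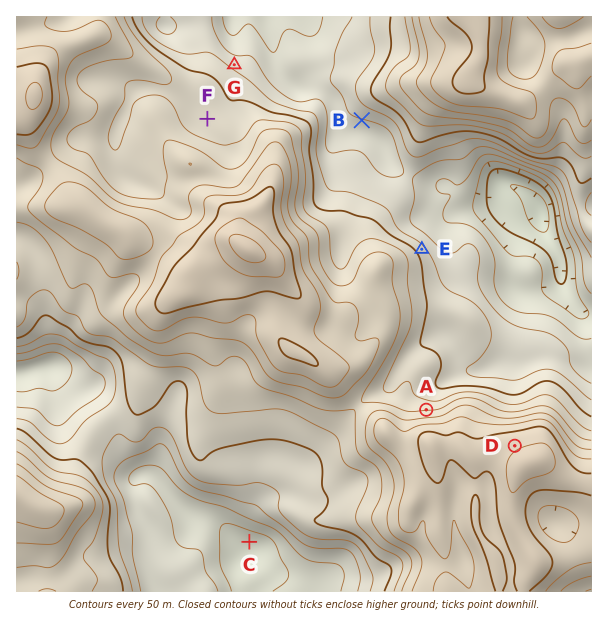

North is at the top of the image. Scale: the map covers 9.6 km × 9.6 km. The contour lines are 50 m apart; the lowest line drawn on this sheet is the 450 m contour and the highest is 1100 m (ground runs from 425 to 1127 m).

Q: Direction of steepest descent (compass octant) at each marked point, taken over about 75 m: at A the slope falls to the N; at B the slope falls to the S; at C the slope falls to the S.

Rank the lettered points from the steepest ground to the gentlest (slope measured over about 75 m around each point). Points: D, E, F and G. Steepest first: E G D F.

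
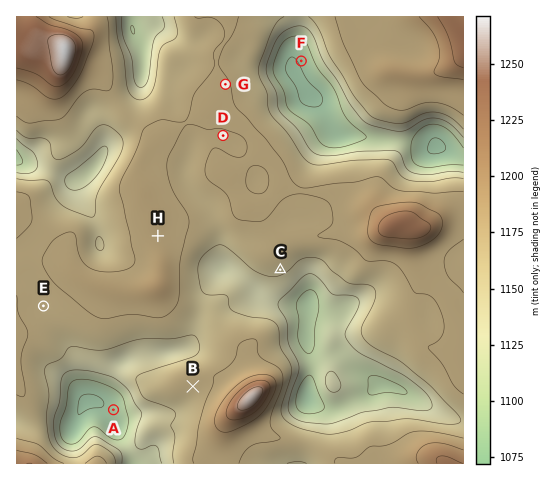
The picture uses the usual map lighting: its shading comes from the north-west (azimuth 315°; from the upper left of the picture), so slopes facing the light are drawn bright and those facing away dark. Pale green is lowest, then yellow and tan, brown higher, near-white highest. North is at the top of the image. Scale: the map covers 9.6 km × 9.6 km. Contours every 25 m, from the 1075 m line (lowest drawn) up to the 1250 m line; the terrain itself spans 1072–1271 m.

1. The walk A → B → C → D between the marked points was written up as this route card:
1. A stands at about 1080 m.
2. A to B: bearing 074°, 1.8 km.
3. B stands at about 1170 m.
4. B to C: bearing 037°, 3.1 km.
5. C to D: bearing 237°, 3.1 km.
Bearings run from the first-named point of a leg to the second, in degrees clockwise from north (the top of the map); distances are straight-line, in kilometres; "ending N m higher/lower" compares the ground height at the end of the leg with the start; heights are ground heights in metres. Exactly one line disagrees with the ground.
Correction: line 5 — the bearing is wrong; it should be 337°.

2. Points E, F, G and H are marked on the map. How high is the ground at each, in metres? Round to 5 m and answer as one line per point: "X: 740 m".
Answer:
E: 1170 m
F: 1080 m
G: 1175 m
H: 1180 m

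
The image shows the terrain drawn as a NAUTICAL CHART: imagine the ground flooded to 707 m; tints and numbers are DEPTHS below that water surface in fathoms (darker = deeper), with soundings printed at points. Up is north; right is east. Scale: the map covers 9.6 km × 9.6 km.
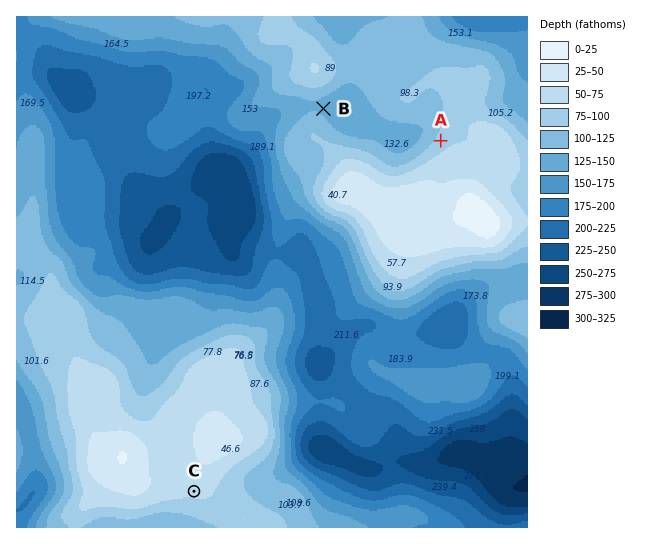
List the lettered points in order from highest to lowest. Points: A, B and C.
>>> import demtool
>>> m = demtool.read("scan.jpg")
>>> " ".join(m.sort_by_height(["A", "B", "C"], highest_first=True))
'C A B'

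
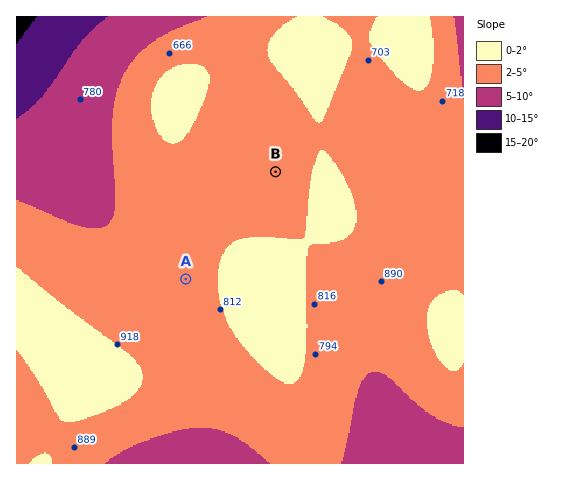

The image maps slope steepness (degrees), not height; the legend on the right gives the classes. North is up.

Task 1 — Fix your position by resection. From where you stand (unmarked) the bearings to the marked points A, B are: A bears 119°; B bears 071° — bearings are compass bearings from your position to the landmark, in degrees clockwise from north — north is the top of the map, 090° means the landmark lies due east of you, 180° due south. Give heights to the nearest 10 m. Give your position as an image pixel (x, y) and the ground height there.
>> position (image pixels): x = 101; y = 232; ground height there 820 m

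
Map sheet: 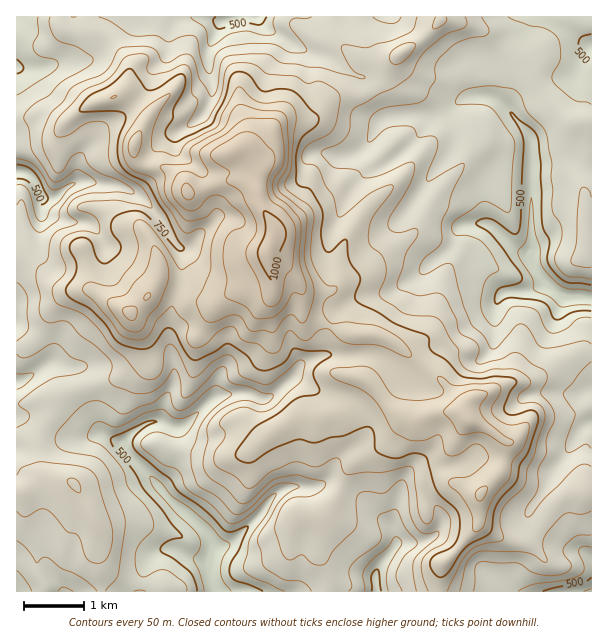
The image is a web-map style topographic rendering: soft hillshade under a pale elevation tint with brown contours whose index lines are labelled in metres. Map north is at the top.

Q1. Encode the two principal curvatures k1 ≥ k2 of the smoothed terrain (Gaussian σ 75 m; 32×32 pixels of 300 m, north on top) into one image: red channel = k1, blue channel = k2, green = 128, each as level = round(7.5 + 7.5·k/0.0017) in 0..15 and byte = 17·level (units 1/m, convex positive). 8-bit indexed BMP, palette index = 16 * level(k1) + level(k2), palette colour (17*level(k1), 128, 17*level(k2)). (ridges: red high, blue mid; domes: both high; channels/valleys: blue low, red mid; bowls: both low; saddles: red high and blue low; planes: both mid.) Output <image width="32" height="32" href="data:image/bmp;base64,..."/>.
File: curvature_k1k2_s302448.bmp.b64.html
<image width="32" height="32" href="data:image/bmp;base64,Qk02CAAAAAAAADYEAAAoAAAAIAAAACAAAAABAAgAAAAAAAAEAAATCwAAEwsAAAABAAAAAAAAAIAAABGAAAAigAAAM4AAAESAAABVgAAAZoAAAHeAAACIgAAAmYAAAKqAAAC7gAAAzIAAAN2AAADugAAA/4AAAACAEQARgBEAIoARADOAEQBEgBEAVYARAGaAEQB3gBEAiIARAJmAEQCqgBEAu4ARAMyAEQDdgBEA7oARAP+AEQAAgCIAEYAiACKAIgAzgCIARIAiAFWAIgBmgCIAd4AiAIiAIgCZgCIAqoAiALuAIgDMgCIA3YAiAO6AIgD/gCIAAIAzABGAMwAigDMAM4AzAESAMwBVgDMAZoAzAHeAMwCIgDMAmYAzAKqAMwC7gDMAzIAzAN2AMwDugDMA/4AzAACARAARgEQAIoBEADOARABEgEQAVYBEAGaARAB3gEQAiIBEAJmARACqgEQAu4BEAMyARADdgEQA7oBEAP+ARAAAgFUAEYBVACKAVQAzgFUARIBVAFWAVQBmgFUAd4BVAIiAVQCZgFUAqoBVALuAVQDMgFUA3YBVAO6AVQD/gFUAAIBmABGAZgAigGYAM4BmAESAZgBVgGYAZoBmAHeAZgCIgGYAmYBmAKqAZgC7gGYAzIBmAN2AZgDugGYA/4BmAACAdwARgHcAIoB3ADOAdwBEgHcAVYB3AGaAdwB3gHcAiIB3AJmAdwCqgHcAu4B3AMyAdwDdgHcA7oB3AP+AdwAAgIgAEYCIACKAiAAzgIgARICIAFWAiABmgIgAd4CIAIiAiACZgIgAqoCIALuAiADMgIgA3YCIAO6AiAD/gIgAAICZABGAmQAigJkAM4CZAESAmQBVgJkAZoCZAHeAmQCIgJkAmYCZAKqAmQC7gJkAzICZAN2AmQDugJkA/4CZAACAqgARgKoAIoCqADOAqgBEgKoAVYCqAGaAqgB3gKoAiICqAJmAqgCqgKoAu4CqAMyAqgDdgKoA7oCqAP+AqgAAgLsAEYC7ACKAuwAzgLsARIC7AFWAuwBmgLsAd4C7AIiAuwCZgLsAqoC7ALuAuwDMgLsA3YC7AO6AuwD/gLsAAIDMABGAzAAigMwAM4DMAESAzABVgMwAZoDMAHeAzACIgMwAmYDMAKqAzAC7gMwAzIDMAN2AzADugMwA/4DMAACA3QARgN0AIoDdADOA3QBEgN0AVYDdAGaA3QB3gN0AiIDdAJmA3QCqgN0Au4DdAMyA3QDdgN0A7oDdAP+A3QAAgO4AEYDuACKA7gAzgO4ARIDuAFWA7gBmgO4Ad4DuAIiA7gCZgO4AqoDuALuA7gDMgO4A3YDuAO6A7gD/gO4AAID/ABGA/wAigP8AM4D/AESA/wBVgP8AZoD/AHeA/wCIgP8AmYD/AKqA/wC7gP8AzID/AN2A/wDugP8A/4D/AIXIhHa2l5WnucqSk6SUlpWGp6iTo5eX1pWFhoallJOzlpaXl6indZWnlHGlyLiol5iXloSQt8f7xkJ0dZbZ2MaXhoiGqKd1hXO2k3KEt5eXh5eHqKNxkaT1pKXHt5aEgpd2h4bIl5aoxqaAtqCzx5iHmJeohIPGcJX5xoWGl4eXqIaHl7iGl7iDcIWo54DF2reoh4WFk+mCheaVZHWnlqi5hoi4l4aWg4Cnp5bIxXChgraWdZdyxqa22deFlJS3uZenuLmomJVwlZaol5fHtZSmhKeHlnKmppaG2MiFc4a5hpaFhqiWkLbHpae5uJiHhpiGlqenp4SWlXSU1ZWFg6eXl3WEg4Cw6raUppWXuKiGmIeGdZeXmITGdMbpyHN1lYaXl4eEuJNwgIC02bi216eYmJiFl7i4pbjotIT5tZaFt5iYl4aHt6aj53CRtHCDuJeWhYXGloaVyNeVcaKkhZeCp6inpqeXuIHnlZKjpZCCpJWmyJZ2dpazx/jnxZWGdqaChHR1hZe4ksWmcaeouHCkx6aWhYant5RhhKWWpqeHuJZ2h3WVpLVwyLmTlpbIk6SDlISWyJaGprdyp5aGp6iVpnaGdKfZp4G2xnSVp6aUpqbI2MiXl6iFhoOnqISWqIW4hXWV6Oqmkpe4t4S4t6SmdYaXhnaHp4d2cri5ppPIdJfH2OampumTlpenp5bppLaWloSEhoanhoZzkJKSgICFpnW3lnWHx7aFhpaHldfGlJanqJh1dKeXhqbYtIDIyJeFhcaVdXbHxoOVmJbIuMZihZaHl5d1hJeHuJVwtcq5p6TH66KFhveQkoSplqbIyHOEt4aGp6inlailooGElsfHcaOQgrjoxIDWkpNzpdnJpYK3p3R1qKZzcnHokLeGyOhwtPvnt5SQpuqWdJb3xpalhYTHp4OWp6emp9iAt4bI5aDAgJCAcJPI68S2puaAYZaWhZbYt4Onl3aHx3C3h7hwtemCt7Tp5dW0kqaGt+ihp4WXloTHpoSnh4bHcKeXpsa3x5SVpPqThMT56biX6INhc4SEt4S3loaol7iAp5eXhabHhnSC+KZigIWkyKfpo6anl4SWqIaXhpiop3CmmJimlcfmlYKi95aVYLbHp9i1pqh2dXODhHWGmLhwt6e4qIaHdbf4+KWl96SRk+ZklqeFqKa3l5eYh4WEg4Wnl4eGhYaGlXW2yIPH+IC06YWHl5eXhYaWloeHl5eXl4eWdYeFhXSEdJXotnL2gNanp4aGhISXl7bYhXZ2d4eHh5iXhaemp5eWtYWldLeSlZeXk4OWl5eHpdfmhnWFloaHmJd0hqbJl5eGdoaGlZNwk3K2uJeYd5eGdKbp17eXloeHlqc="/>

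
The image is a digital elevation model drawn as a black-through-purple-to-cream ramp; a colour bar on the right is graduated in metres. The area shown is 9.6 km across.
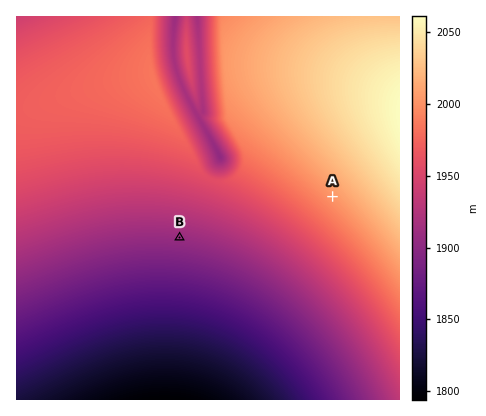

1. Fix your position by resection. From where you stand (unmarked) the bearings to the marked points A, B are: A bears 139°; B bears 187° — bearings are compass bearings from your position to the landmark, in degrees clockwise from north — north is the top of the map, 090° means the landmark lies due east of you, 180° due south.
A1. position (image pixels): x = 203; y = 47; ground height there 1933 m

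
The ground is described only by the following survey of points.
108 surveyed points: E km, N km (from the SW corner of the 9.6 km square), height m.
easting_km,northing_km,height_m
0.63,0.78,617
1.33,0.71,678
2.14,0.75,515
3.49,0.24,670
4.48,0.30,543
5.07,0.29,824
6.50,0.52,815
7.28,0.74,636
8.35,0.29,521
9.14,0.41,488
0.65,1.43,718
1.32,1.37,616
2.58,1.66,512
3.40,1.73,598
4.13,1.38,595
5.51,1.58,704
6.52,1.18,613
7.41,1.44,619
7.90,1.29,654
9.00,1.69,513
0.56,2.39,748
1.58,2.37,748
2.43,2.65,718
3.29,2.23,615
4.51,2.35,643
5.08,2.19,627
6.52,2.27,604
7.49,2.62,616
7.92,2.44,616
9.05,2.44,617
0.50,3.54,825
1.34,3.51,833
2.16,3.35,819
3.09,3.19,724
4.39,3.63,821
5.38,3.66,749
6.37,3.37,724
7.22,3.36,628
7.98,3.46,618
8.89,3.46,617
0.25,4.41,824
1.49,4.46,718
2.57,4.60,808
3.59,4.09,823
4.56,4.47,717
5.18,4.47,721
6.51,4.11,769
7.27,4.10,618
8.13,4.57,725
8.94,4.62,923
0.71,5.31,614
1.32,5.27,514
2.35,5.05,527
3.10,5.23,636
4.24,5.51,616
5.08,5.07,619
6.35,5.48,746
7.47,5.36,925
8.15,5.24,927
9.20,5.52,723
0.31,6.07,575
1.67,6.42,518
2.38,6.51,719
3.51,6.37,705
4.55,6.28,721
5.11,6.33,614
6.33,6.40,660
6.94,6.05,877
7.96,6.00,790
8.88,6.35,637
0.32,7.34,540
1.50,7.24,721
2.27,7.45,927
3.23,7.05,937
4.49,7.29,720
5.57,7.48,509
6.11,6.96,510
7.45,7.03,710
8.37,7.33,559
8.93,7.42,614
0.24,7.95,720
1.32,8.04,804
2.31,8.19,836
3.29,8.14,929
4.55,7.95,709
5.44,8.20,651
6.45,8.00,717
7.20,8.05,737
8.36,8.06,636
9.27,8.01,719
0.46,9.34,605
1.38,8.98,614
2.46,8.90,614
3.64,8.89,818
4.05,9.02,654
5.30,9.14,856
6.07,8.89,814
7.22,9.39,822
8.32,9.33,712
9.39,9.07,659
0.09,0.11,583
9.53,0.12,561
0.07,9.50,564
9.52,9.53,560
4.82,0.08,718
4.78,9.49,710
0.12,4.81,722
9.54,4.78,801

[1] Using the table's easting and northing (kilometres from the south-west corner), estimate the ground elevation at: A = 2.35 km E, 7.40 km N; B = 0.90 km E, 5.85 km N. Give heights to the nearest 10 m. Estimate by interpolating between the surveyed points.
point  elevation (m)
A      930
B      510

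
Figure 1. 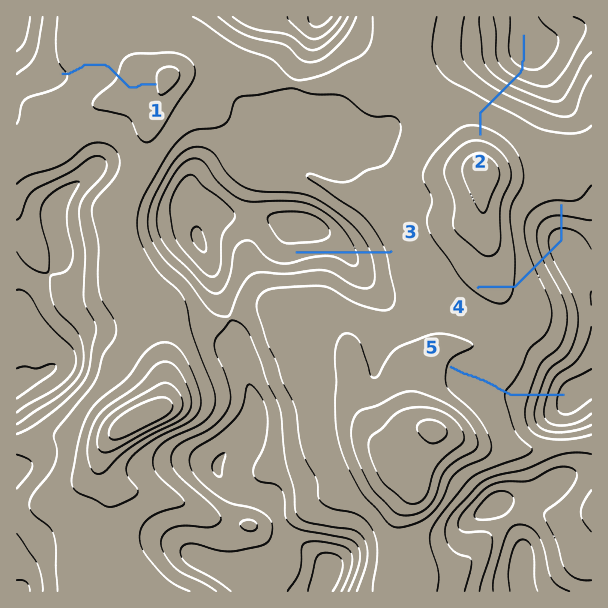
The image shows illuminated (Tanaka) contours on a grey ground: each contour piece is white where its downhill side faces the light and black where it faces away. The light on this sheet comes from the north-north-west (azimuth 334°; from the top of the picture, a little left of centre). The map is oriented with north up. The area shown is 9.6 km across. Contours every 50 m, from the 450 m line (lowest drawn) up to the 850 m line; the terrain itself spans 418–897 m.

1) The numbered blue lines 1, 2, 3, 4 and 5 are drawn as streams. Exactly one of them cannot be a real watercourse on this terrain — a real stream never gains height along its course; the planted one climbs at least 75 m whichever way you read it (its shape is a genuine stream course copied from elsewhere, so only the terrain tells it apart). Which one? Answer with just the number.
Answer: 4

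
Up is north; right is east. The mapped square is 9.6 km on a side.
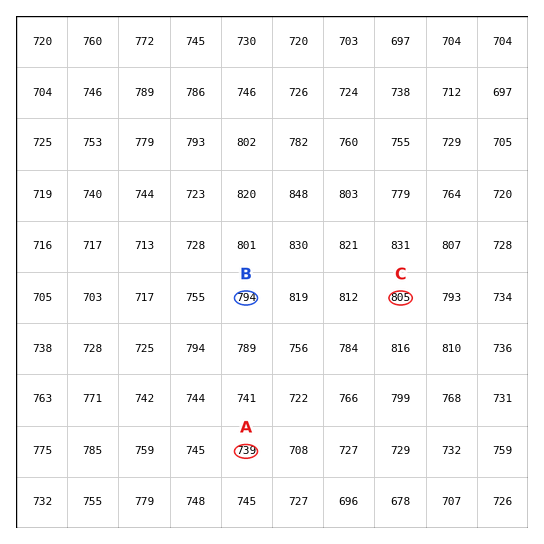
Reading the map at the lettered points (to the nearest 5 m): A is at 740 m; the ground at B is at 795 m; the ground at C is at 805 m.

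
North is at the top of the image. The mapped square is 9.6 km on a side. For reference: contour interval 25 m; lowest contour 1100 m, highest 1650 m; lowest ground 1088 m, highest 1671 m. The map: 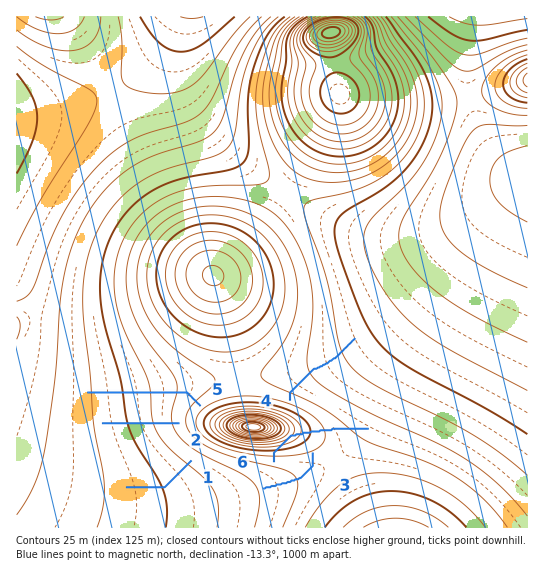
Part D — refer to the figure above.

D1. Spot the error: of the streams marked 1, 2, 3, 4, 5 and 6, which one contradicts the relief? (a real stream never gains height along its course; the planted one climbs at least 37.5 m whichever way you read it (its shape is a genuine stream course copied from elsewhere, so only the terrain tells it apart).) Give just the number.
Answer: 6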